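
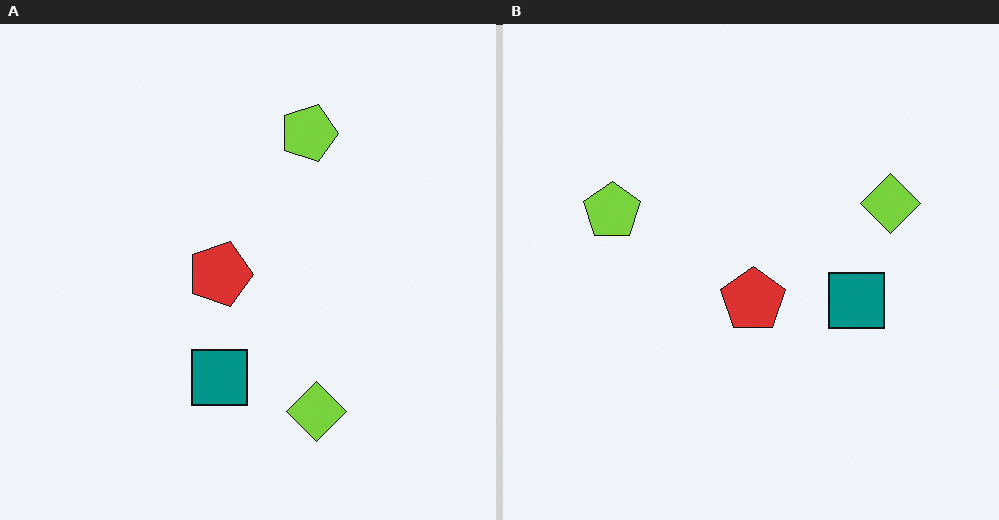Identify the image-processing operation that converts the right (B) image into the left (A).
Rotated 90° clockwise.

The lime diamond sits in the right of the right (B) image and the bottom of the left (A) — consistent with a whole-image 90° clockwise rotation.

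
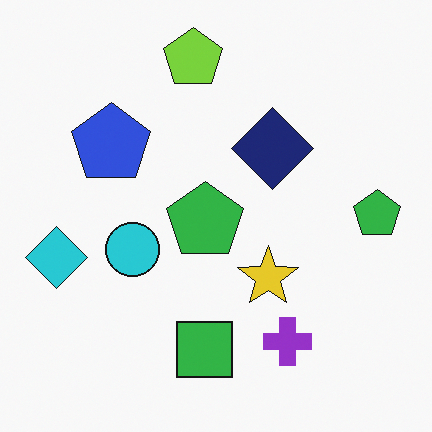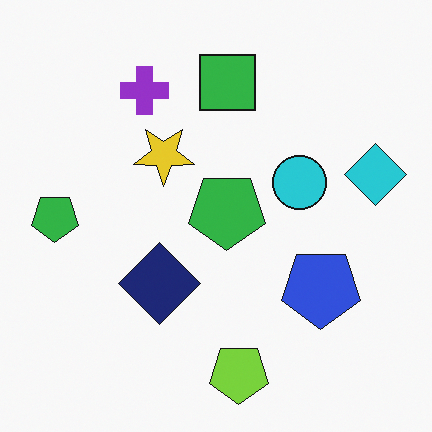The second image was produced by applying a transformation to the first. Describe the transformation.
It was rotated 180°.

The cyan diamond sits in the left of the first image and the right of the second — consistent with a whole-image 180° rotation.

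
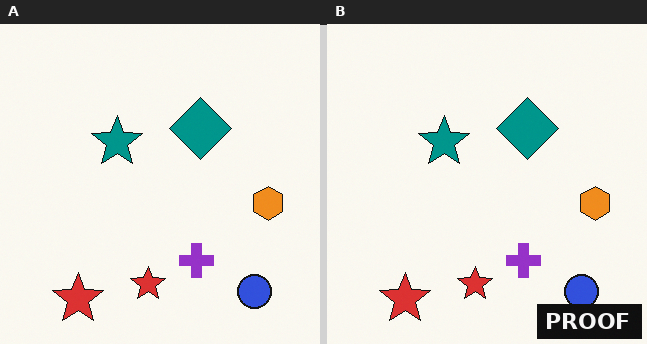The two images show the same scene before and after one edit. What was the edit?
It was watermarked with the text "PROOF" in the lower-right corner.

A dark label reading "PROOF" appears in the lower-right corner.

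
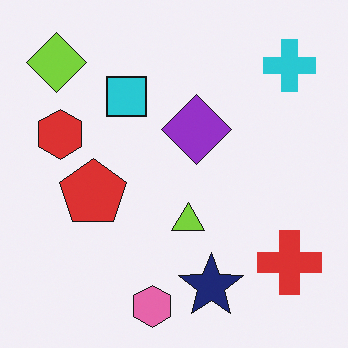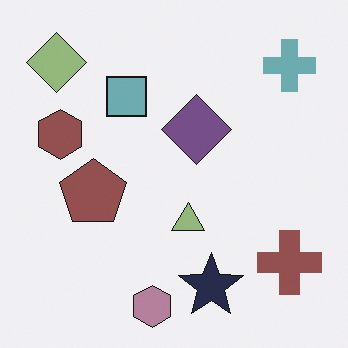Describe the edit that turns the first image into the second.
It was heavily desaturated.

All colors are more muted and greyish — a global saturation change.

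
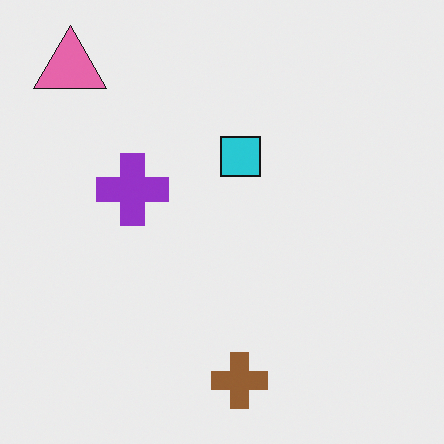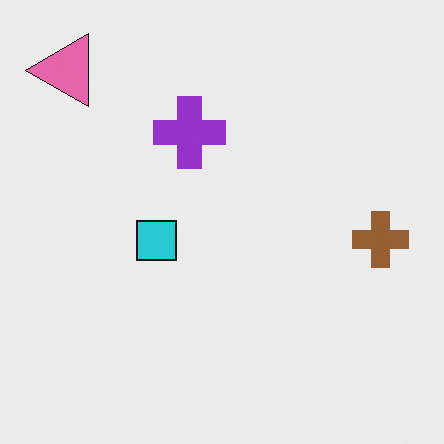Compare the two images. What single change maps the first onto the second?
This is the original image transposed (reflected across the top-left ↔ bottom-right diagonal).

Shapes have swapped their row and column positions — what was in the top-right is now in the bottom-left — a diagonal reflection.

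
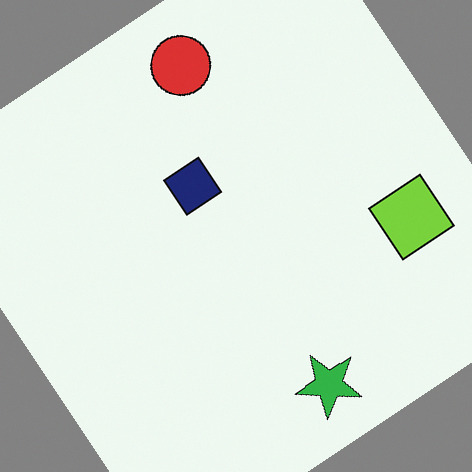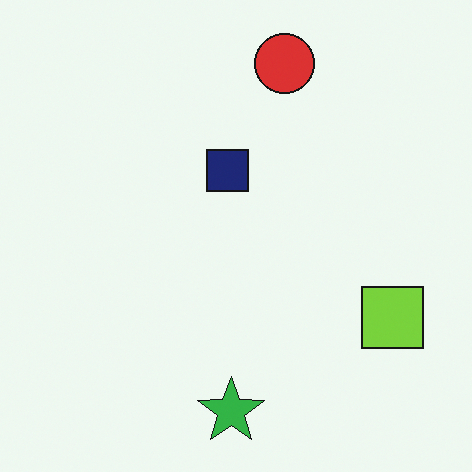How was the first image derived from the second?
The transformation is: rotated counter-clockwise by a large amount — several tens of degrees.

Every shape is tilted by the same angle and the image corners show triangular fill wedges — a whole-image rotation by a non-right angle.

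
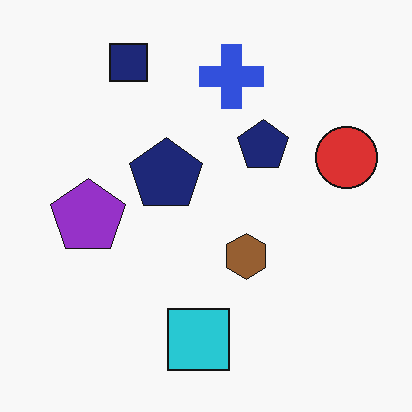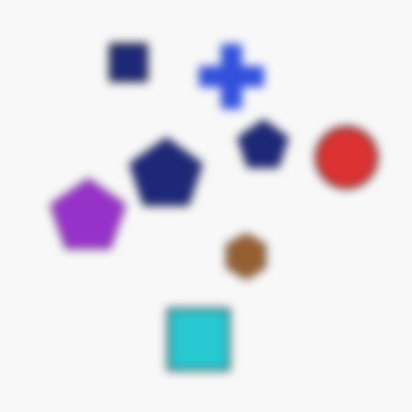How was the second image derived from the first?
The image was moderately blurred.

Shape edges and outlines are uniformly softened across the whole image.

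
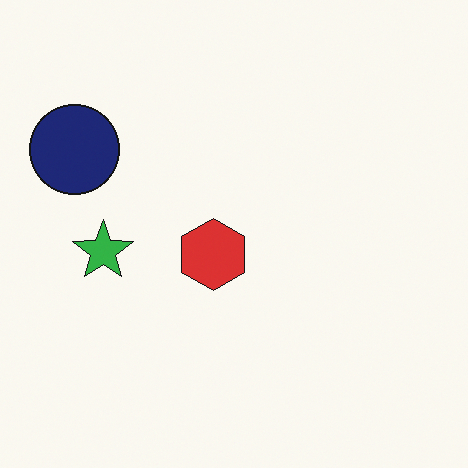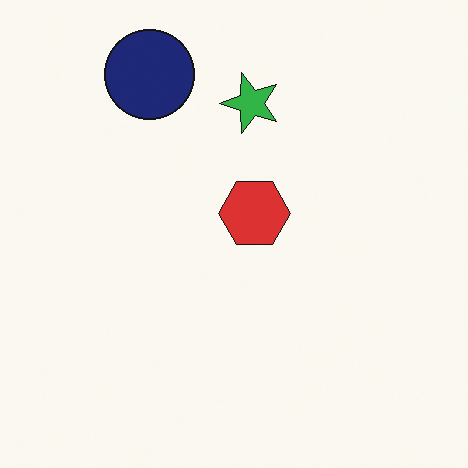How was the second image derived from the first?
It was transposed (reflected across the top-left ↔ bottom-right diagonal).

Shapes have swapped their row and column positions — what was in the top-right is now in the bottom-left — a diagonal reflection.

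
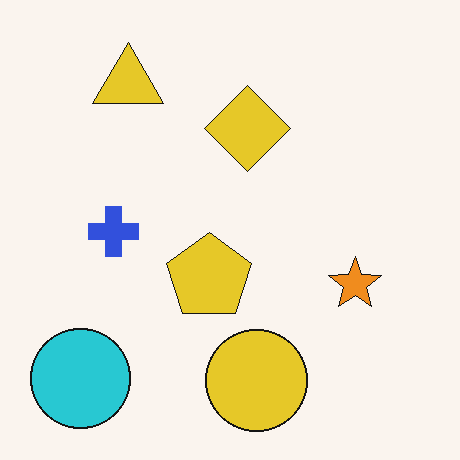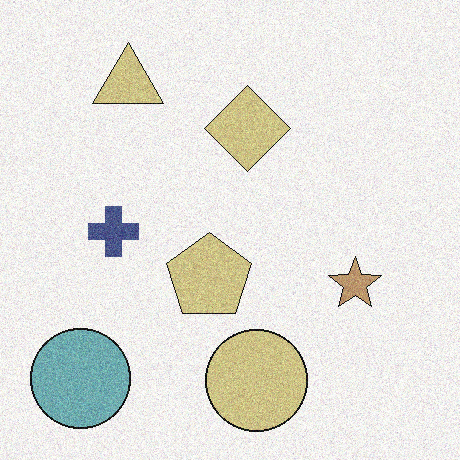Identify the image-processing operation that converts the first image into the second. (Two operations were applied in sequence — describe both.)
The transformation is: degraded with moderate additive noise, then made much more muted (saturation change).

Random speckle covers the whole image, including the flat background. All colors are more muted and greyish — a global saturation change.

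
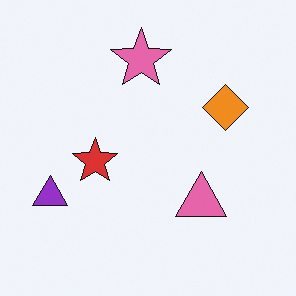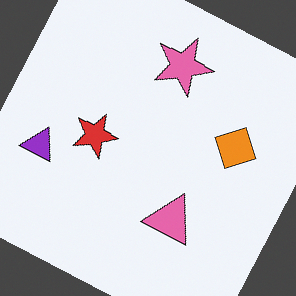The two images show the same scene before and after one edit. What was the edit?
It was rotated clockwise by a clearly visible amount.

Every shape is tilted by the same angle and the image corners show triangular fill wedges — a whole-image rotation by a non-right angle.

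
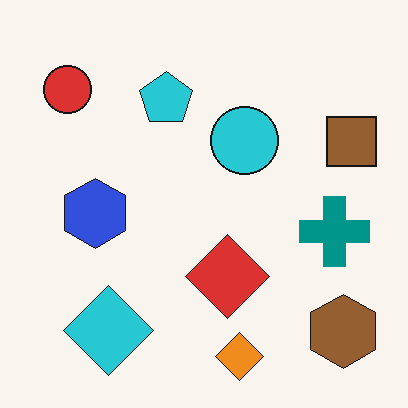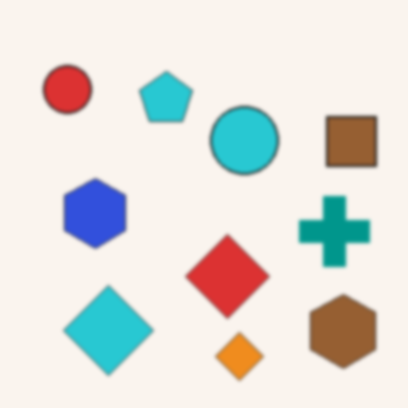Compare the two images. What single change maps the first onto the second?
The second image is the first slightly softened.

Shape edges and outlines are uniformly softened across the whole image.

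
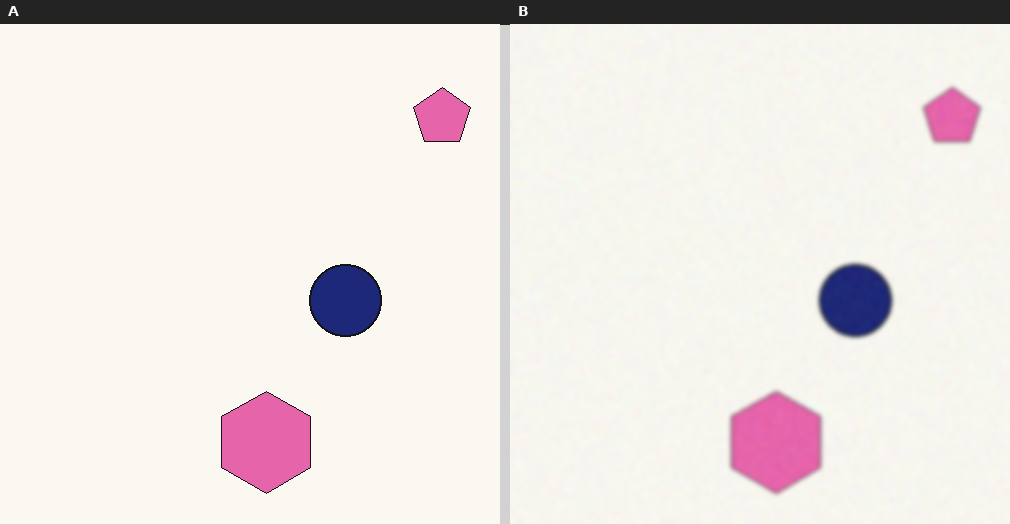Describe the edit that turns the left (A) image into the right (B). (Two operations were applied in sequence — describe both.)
The transformation is: degraded with light additive noise, then slightly softened.

Random speckle covers the whole image, including the flat background. Shape edges and outlines are uniformly softened across the whole image.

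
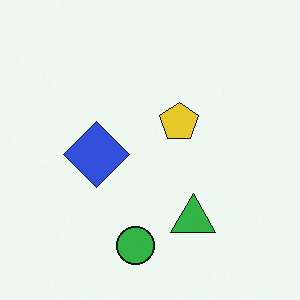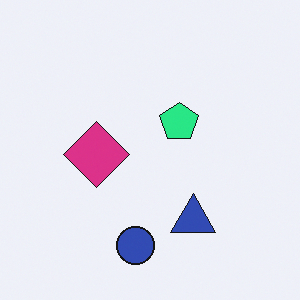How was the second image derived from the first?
The image was hue-shifted through roughly a third of the color wheel.

Every shape's color has rotated by the same amount around the hue wheel — a uniform hue shift.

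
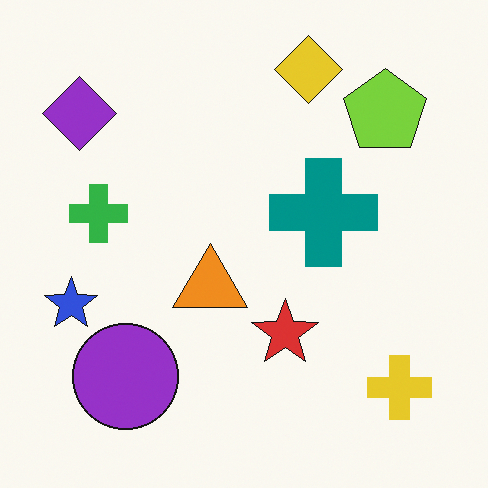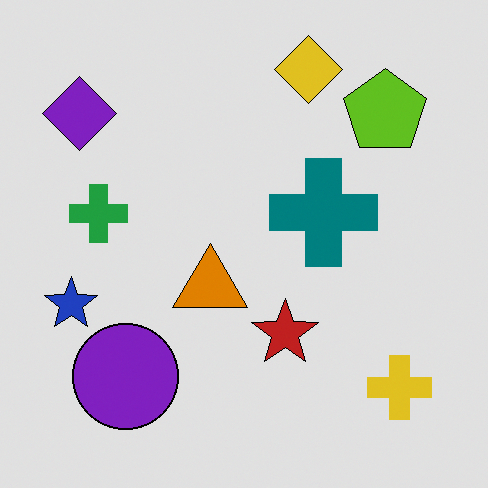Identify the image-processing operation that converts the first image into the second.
The second image is the first posterized to a reduced palette.

Each flat color has snapped to a coarser quantized level — most visibly, the near-white background has dropped to a flat grey.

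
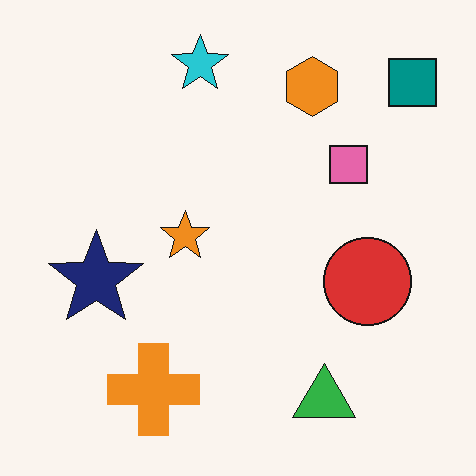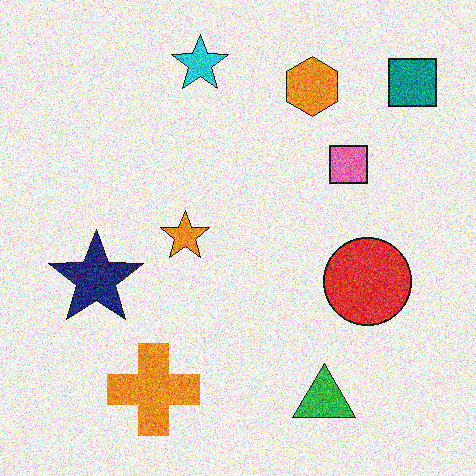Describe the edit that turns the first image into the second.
This is the original image degraded with heavy additive noise.

Random speckle covers the whole image, including the flat background.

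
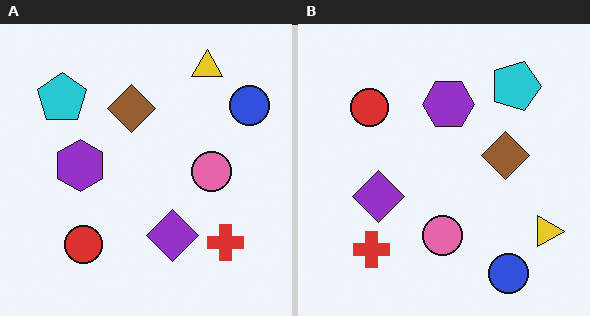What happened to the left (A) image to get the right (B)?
It was rotated 90° clockwise.

The blue circle sits in the top-right of the left (A) image and the bottom-right of the right (B) — consistent with a whole-image 90° clockwise rotation.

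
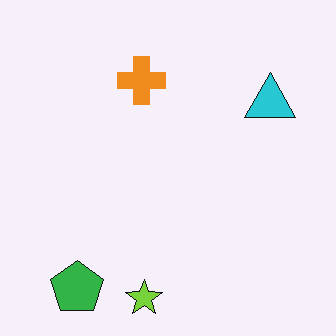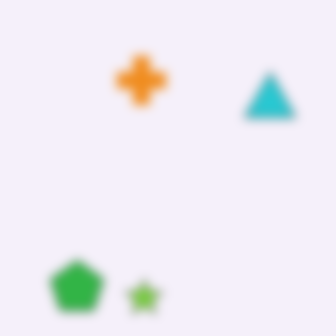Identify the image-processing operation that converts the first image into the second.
The image was heavily blurred.

Shape edges and outlines are uniformly softened across the whole image.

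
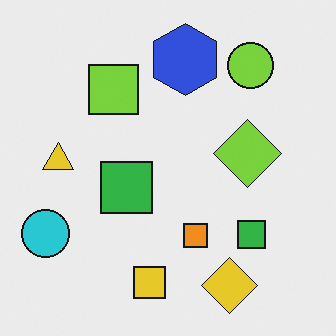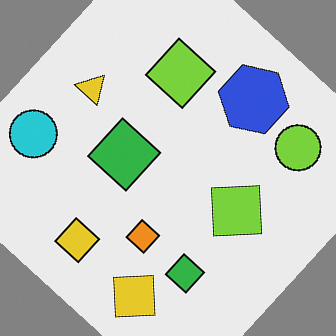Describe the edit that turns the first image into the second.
The second image is the first rotated clockwise by a large amount — several tens of degrees.

Every shape is tilted by the same angle and the image corners show triangular fill wedges — a whole-image rotation by a non-right angle.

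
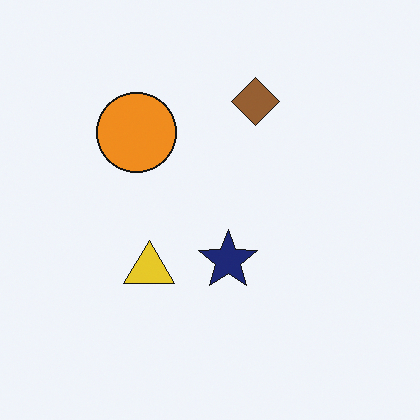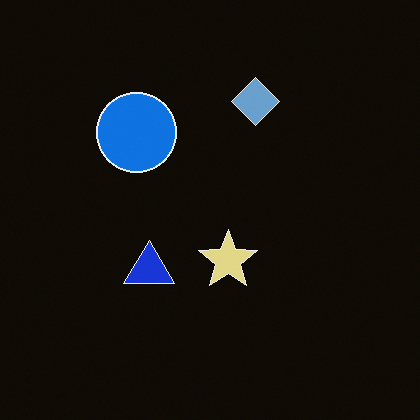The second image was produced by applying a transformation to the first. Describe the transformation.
Color-inverted (negative).

The light background has become dark and every shape's color is its complement — a photographic negative.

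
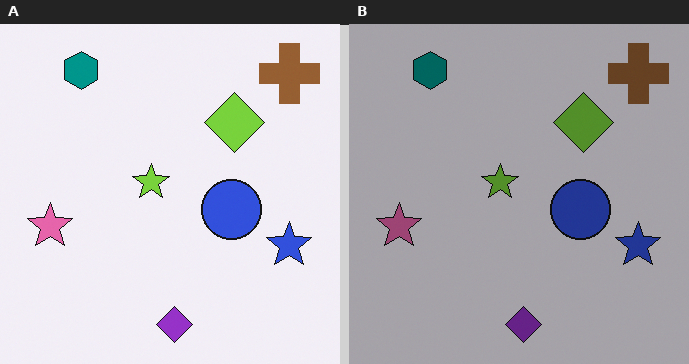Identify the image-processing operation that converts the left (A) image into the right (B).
The right (B) image is the left (A) noticeably darkened.

Every pixel — background and shapes alike — is uniformly darkened.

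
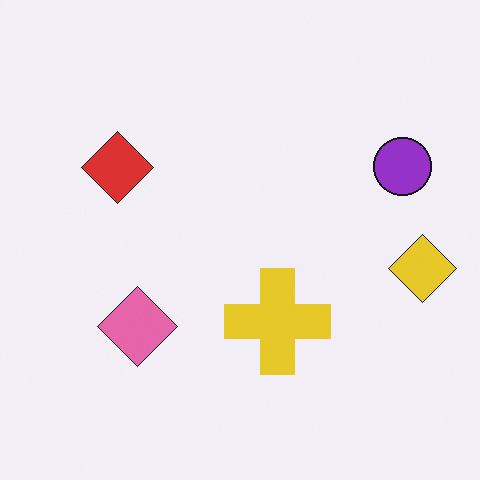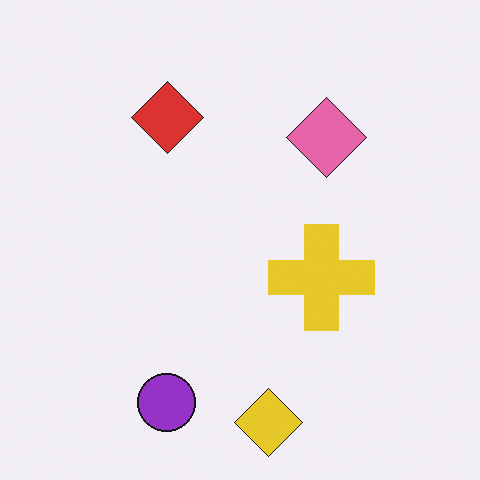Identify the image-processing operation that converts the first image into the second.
The transformation is: transposed (reflected across the top-left ↔ bottom-right diagonal).

Shapes have swapped their row and column positions — what was in the top-right is now in the bottom-left — a diagonal reflection.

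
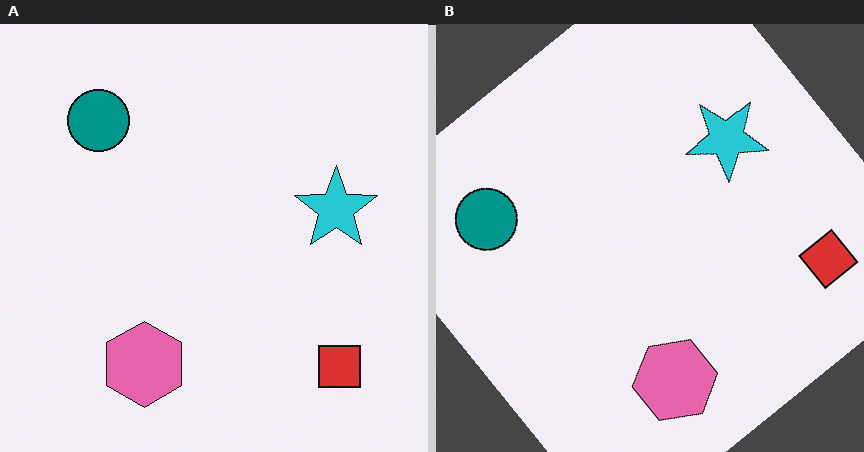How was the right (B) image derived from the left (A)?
The image was rotated counter-clockwise by a large amount — several tens of degrees.

Every shape is tilted by the same angle and the image corners show triangular fill wedges — a whole-image rotation by a non-right angle.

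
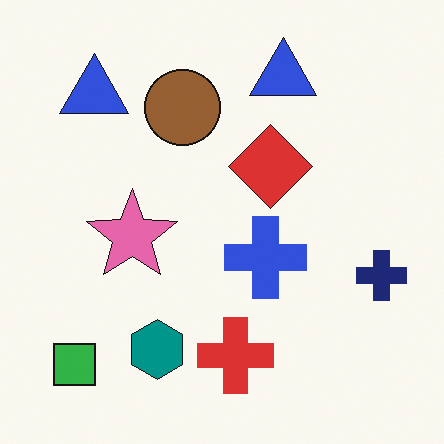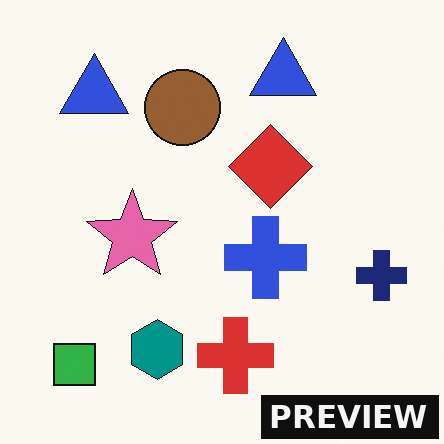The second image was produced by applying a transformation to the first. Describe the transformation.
This is the original image watermarked with the text "PREVIEW" in the lower-right corner.

A dark label reading "PREVIEW" appears in the lower-right corner.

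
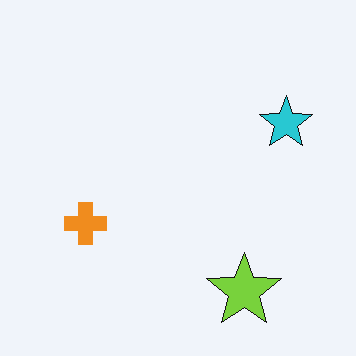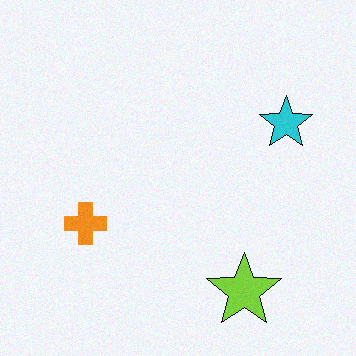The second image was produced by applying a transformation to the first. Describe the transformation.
It was degraded with a light layer of grain.

Random speckle covers the whole image, including the flat background.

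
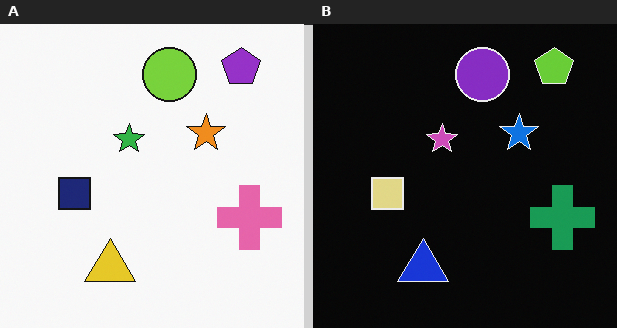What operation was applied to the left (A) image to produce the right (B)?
This is the original image color-inverted (negative).

The light background has become dark and every shape's color is its complement — a photographic negative.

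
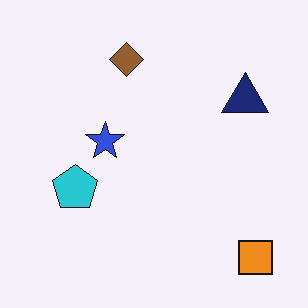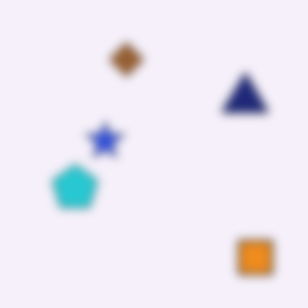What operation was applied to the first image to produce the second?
It was noticeably gaussian-blurred.

Shape edges and outlines are uniformly softened across the whole image.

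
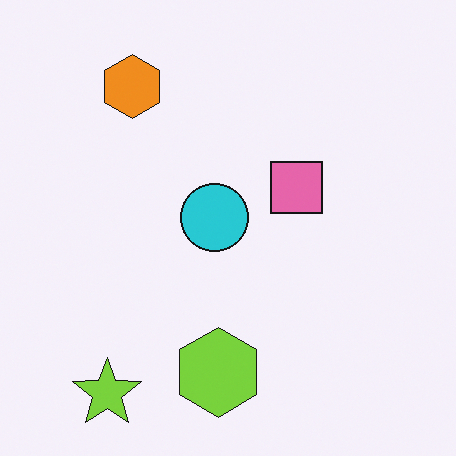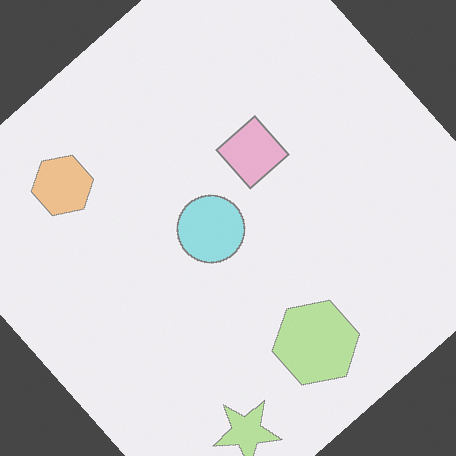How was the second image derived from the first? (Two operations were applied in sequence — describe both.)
The transformation is: given much lower contrast, then rotated counter-clockwise by a large amount — several tens of degrees.

Tones are pushed toward mid-grey across the whole image — a global contrast change. Every shape is tilted by the same angle and the image corners show triangular fill wedges — a whole-image rotation by a non-right angle.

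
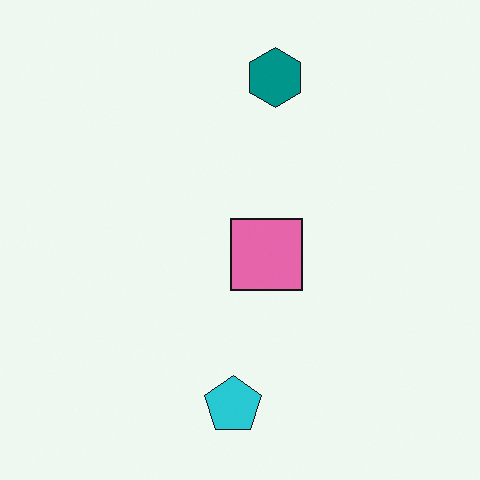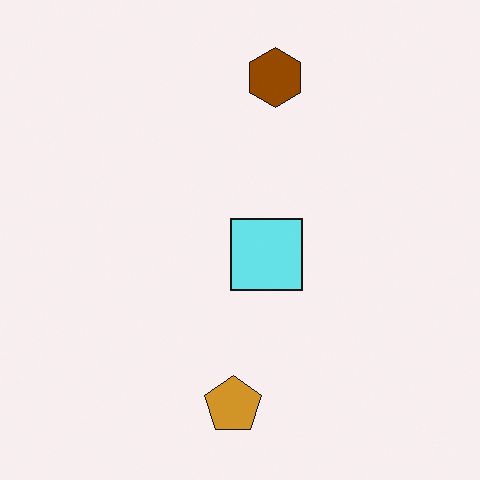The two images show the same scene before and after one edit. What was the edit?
The image was hue-shifted by a large amount.

Every shape's color has rotated by the same amount around the hue wheel — a uniform hue shift.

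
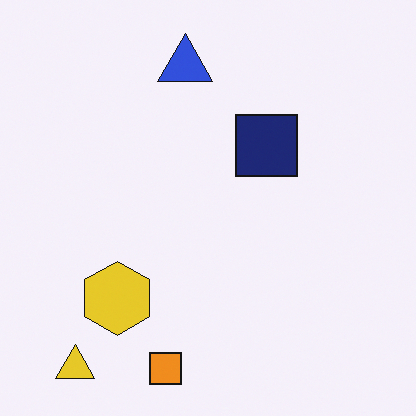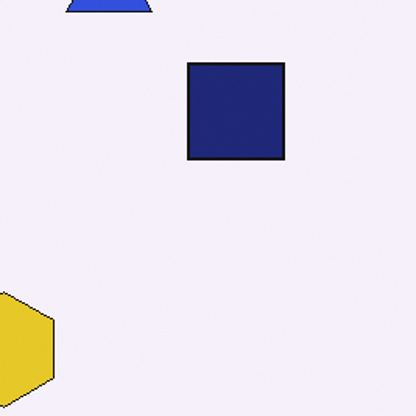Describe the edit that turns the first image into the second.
This is the original image cropped to a modestly smaller region and rescaled.

The visible shapes are larger and the field of view is narrower; shapes near the original edges may be partly or wholly outside the frame — a crop-and-rescale.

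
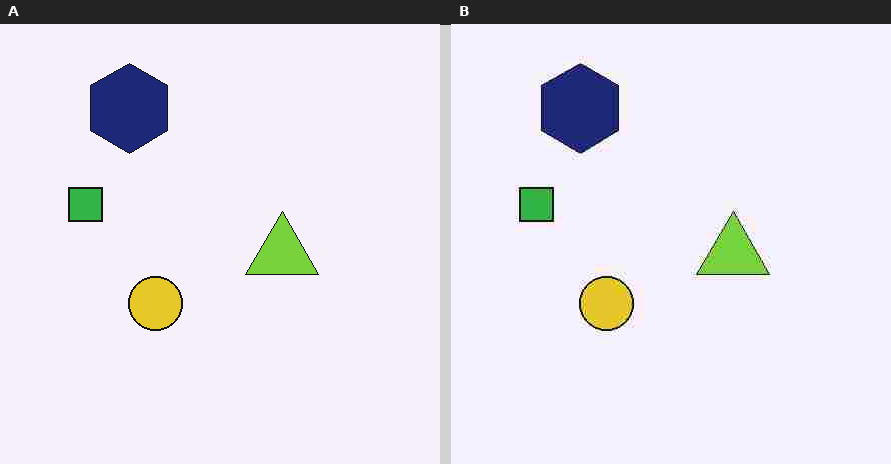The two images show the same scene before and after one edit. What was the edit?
It was degraded with heavy JPEG compression.

Blocky 8×8 compression artifacts appear around shape edges and the flat background shows ringing — characteristic JPEG degradation.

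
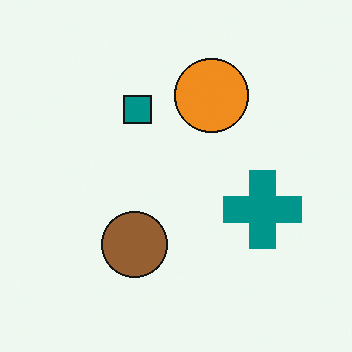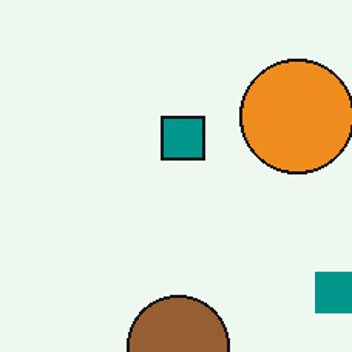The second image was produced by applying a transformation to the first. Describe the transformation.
The image was cropped slightly and scaled back up.

The visible shapes are larger and the field of view is narrower; shapes near the original edges may be partly or wholly outside the frame — a crop-and-rescale.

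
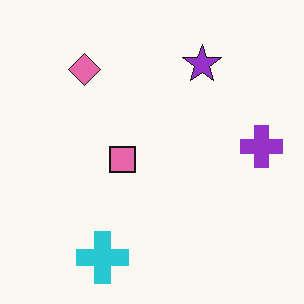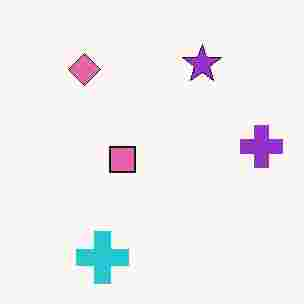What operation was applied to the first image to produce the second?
The transformation is: degraded with heavy JPEG compression.

Blocky 8×8 compression artifacts appear around shape edges and the flat background shows ringing — characteristic JPEG degradation.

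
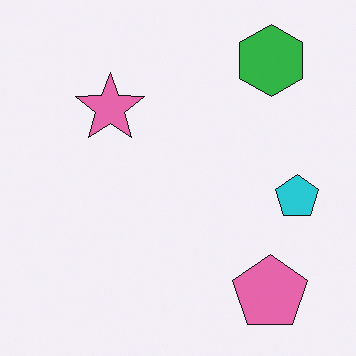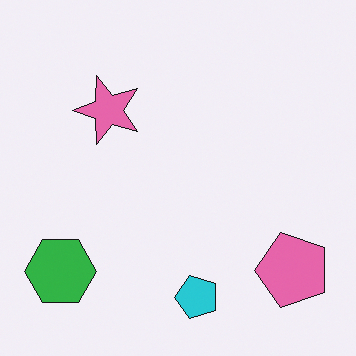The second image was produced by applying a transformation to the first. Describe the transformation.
It was transposed (reflected across the top-left ↔ bottom-right diagonal).

Shapes have swapped their row and column positions — what was in the top-right is now in the bottom-left — a diagonal reflection.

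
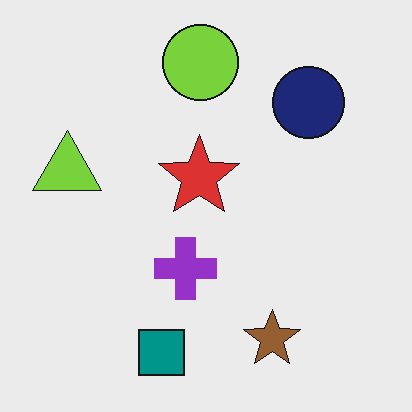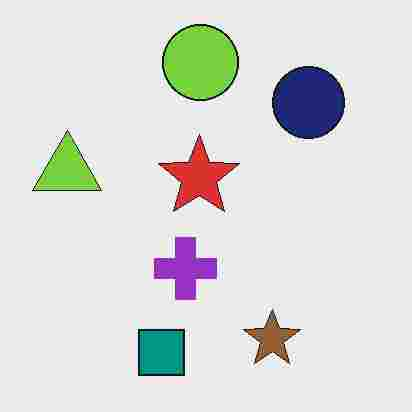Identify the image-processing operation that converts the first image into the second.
The image was degraded with heavy JPEG compression.

Blocky 8×8 compression artifacts appear around shape edges and the flat background shows ringing — characteristic JPEG degradation.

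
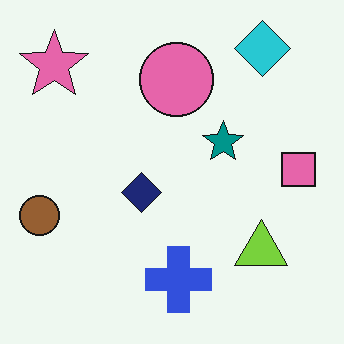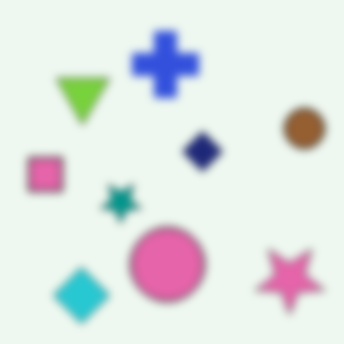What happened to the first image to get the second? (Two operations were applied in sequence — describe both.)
It was noticeably gaussian-blurred, then rotated 180°.

Shape edges and outlines are uniformly softened across the whole image. The pink star sits in the top-left of the first image and the bottom-right of the second — consistent with a whole-image 180° rotation.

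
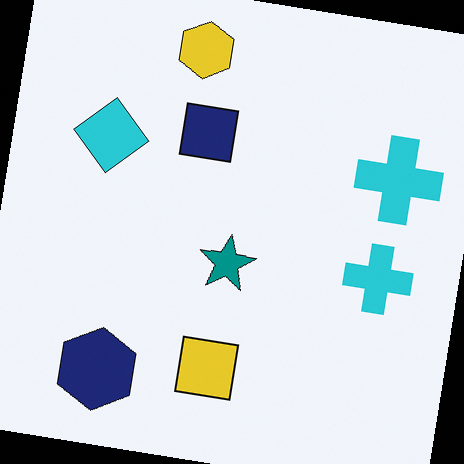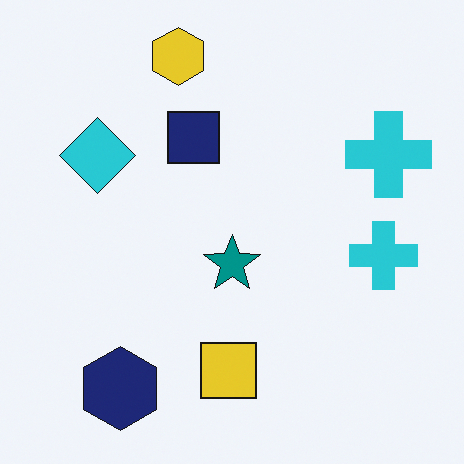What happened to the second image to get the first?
The first image is the second rotated clockwise by a small amount.

Every shape is tilted by the same angle and the image corners show triangular fill wedges — a whole-image rotation by a non-right angle.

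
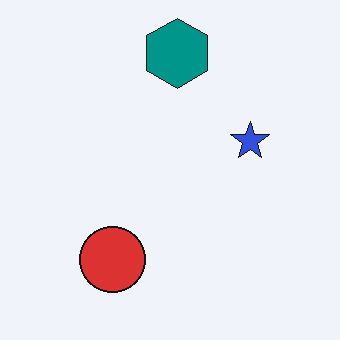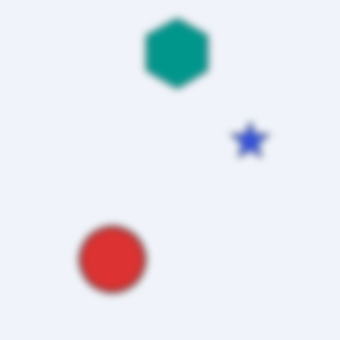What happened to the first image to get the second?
It was noticeably gaussian-blurred.

Shape edges and outlines are uniformly softened across the whole image.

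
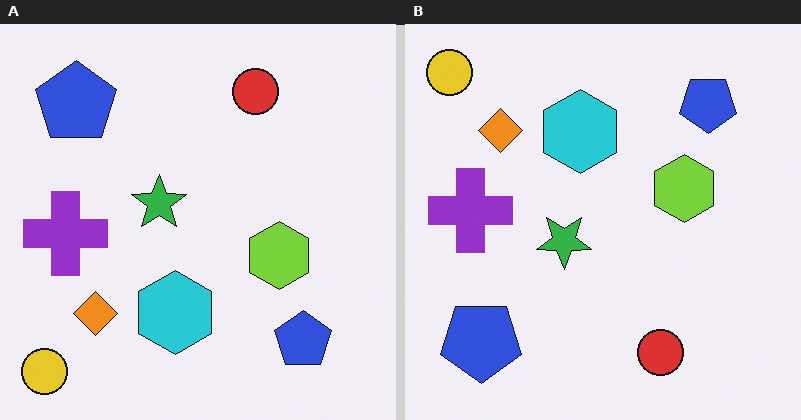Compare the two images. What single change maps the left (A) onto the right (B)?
The transformation is: flipped vertically (top ↔ bottom).

The yellow circle is in the bottom-left of the left (A) image and the top-left of the right (B) — shapes on opposite sides of the horizontal midline have swapped in a mirror flip.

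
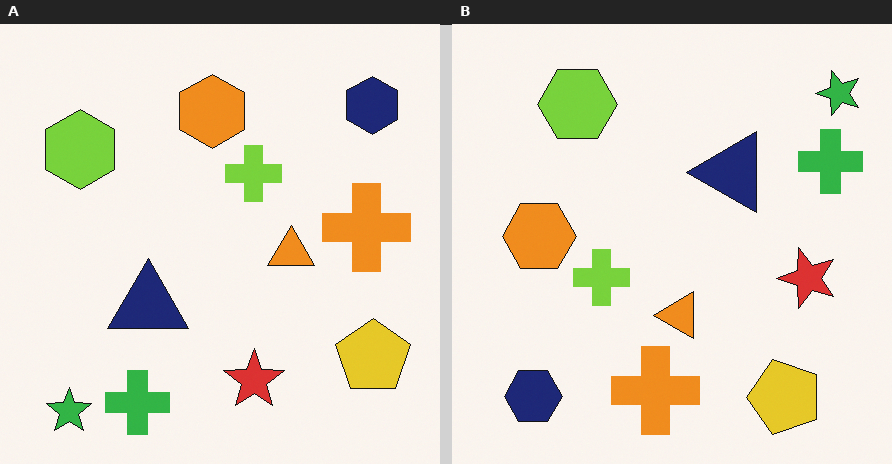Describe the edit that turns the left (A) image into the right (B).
Transposed (reflected across the top-left ↔ bottom-right diagonal).

Shapes have swapped their row and column positions — what was in the top-right is now in the bottom-left — a diagonal reflection.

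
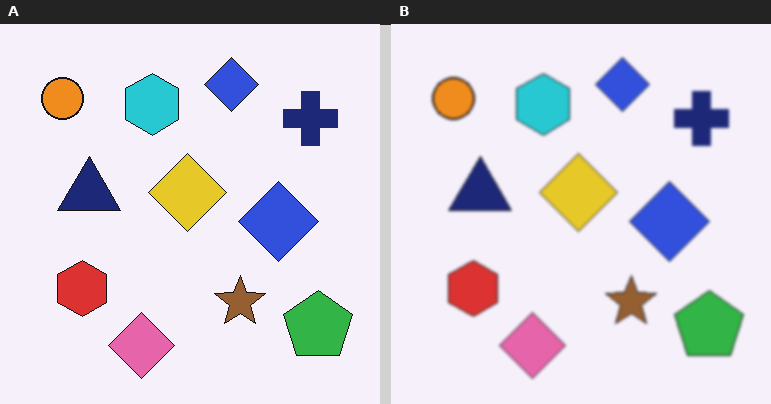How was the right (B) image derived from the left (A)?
Given a subtle gaussian blur.

Shape edges and outlines are uniformly softened across the whole image.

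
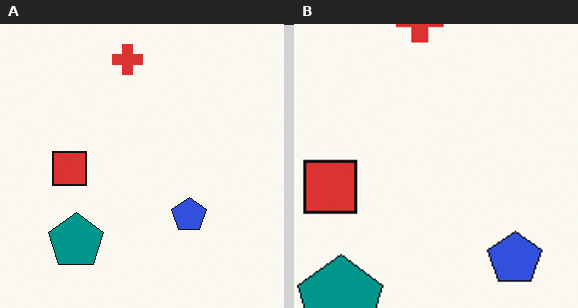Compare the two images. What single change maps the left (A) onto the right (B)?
The transformation is: cropped to a modestly smaller region and rescaled.

The visible shapes are larger and the field of view is narrower; shapes near the original edges may be partly or wholly outside the frame — a crop-and-rescale.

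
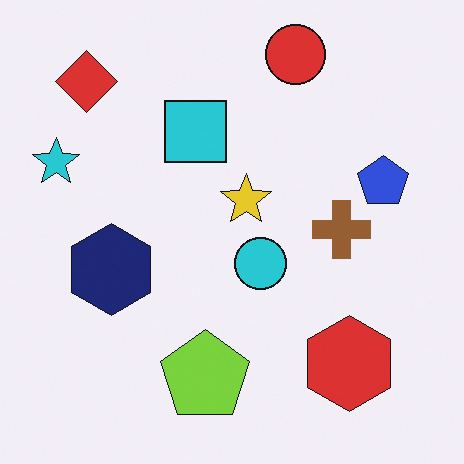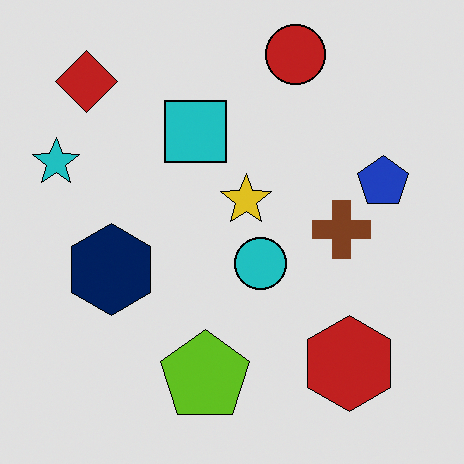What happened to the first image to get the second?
This is the original image posterized to a reduced palette.

Each flat color has snapped to a coarser quantized level — most visibly, the near-white background has dropped to a flat grey.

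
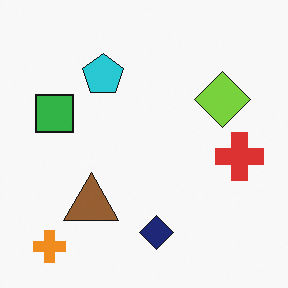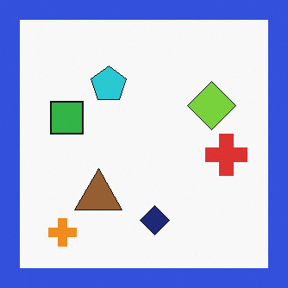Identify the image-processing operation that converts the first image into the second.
The image was framed with a blue border.

A solid blue frame runs around the edge of the second image, with the content slightly shrunk inside it.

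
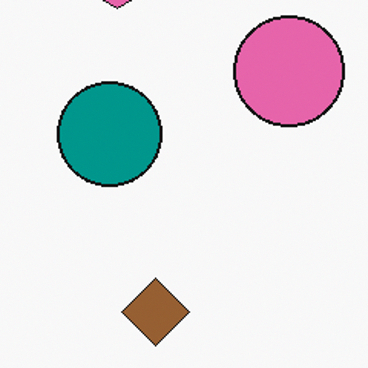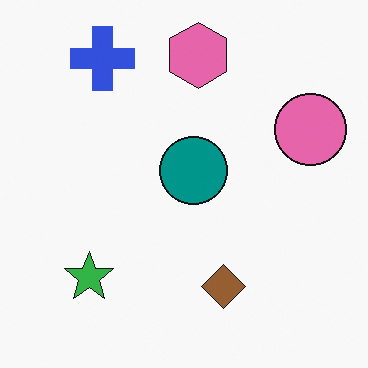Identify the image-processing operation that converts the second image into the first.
The image was cropped slightly and scaled back up.

The visible shapes are larger and the field of view is narrower; shapes near the original edges may be partly or wholly outside the frame — a crop-and-rescale.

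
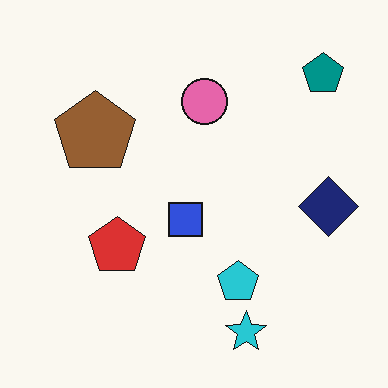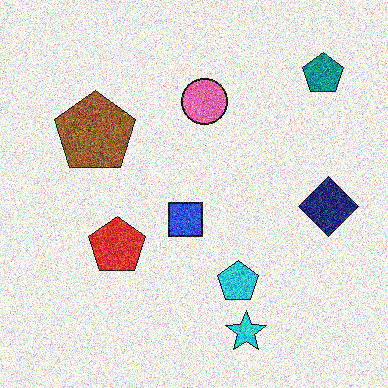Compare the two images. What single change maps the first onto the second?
Degraded with strong gaussian noise.

Random speckle covers the whole image, including the flat background.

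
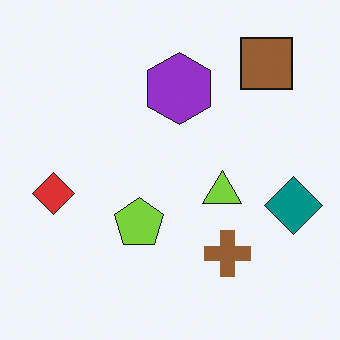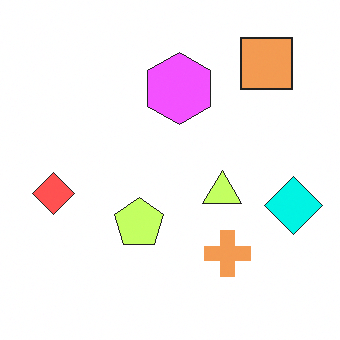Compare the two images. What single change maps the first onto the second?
This is the original image noticeably brightened.

Every pixel — background and shapes alike — is uniformly brightened.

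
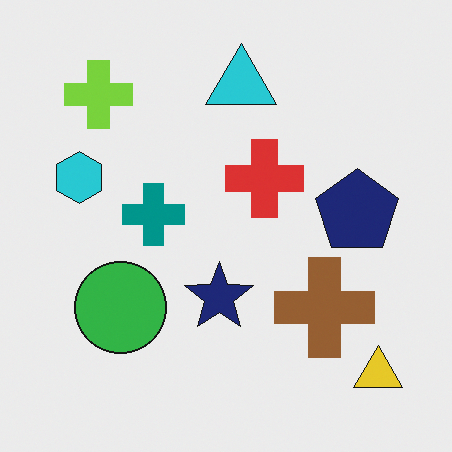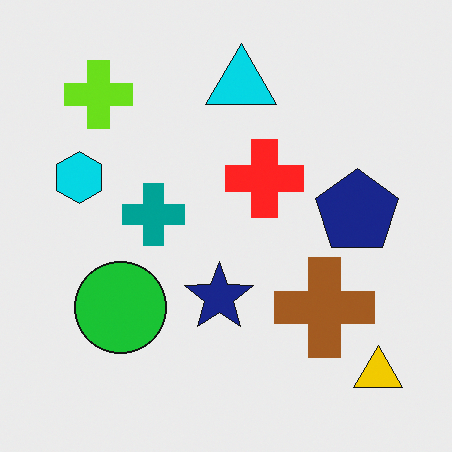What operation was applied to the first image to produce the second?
The image was slightly oversaturated.

All colors are more vivid — a global saturation change.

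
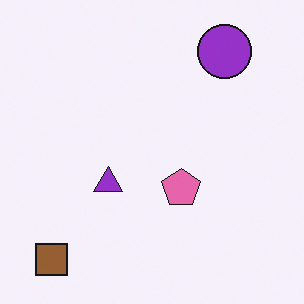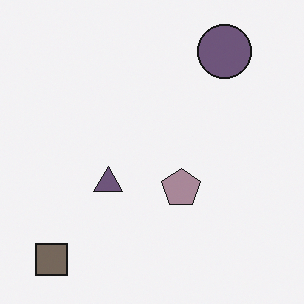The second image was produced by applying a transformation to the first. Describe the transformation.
This is the original image made much more muted (saturation change).

All colors are more muted and greyish — a global saturation change.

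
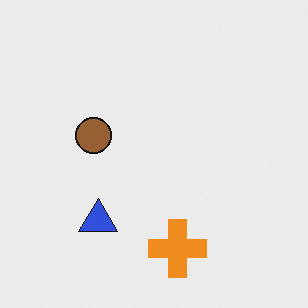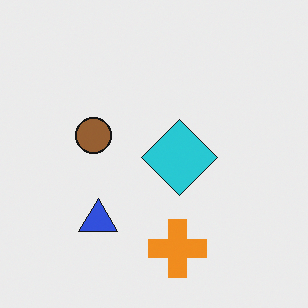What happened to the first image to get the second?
Overlaid with an additional cyan diamond.

A cyan diamond appears in the second image that is absent from the first.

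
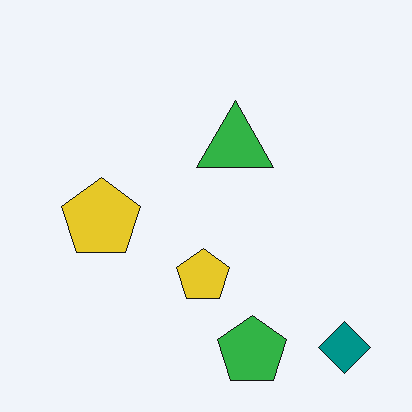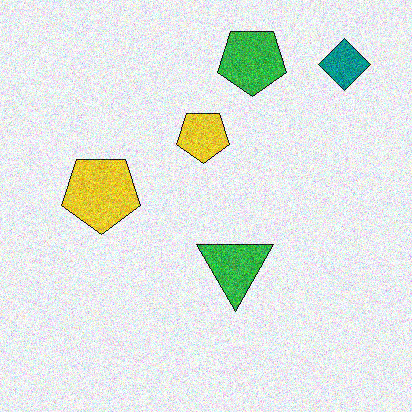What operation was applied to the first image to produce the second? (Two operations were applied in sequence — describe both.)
The image was degraded with heavy additive noise, then flipped vertically (top ↔ bottom).

Random speckle covers the whole image, including the flat background. The green pentagon is in the bottom of the first image and the top of the second — shapes on opposite sides of the horizontal midline have swapped in a mirror flip.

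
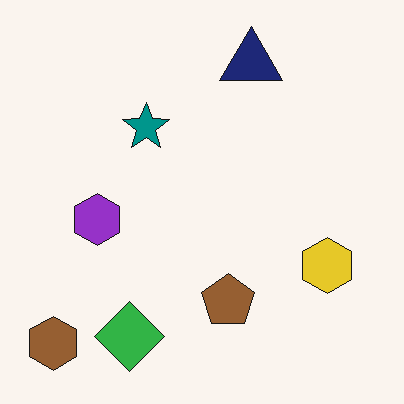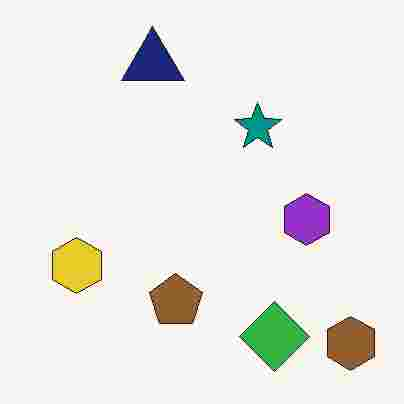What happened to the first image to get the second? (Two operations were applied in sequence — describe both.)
It was flipped horizontally (left ↔ right), then heavily JPEG-compressed with obvious blocking artifacts.

The brown hexagon is in the bottom-left of the first image and the bottom-right of the second — shapes on opposite sides of the vertical midline have swapped in a mirror flip. Blocky 8×8 compression artifacts appear around shape edges and the flat background shows ringing — characteristic JPEG degradation.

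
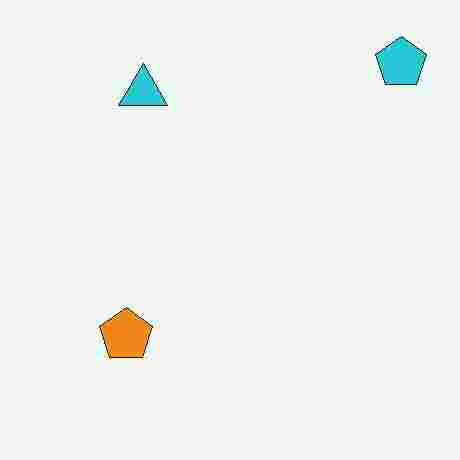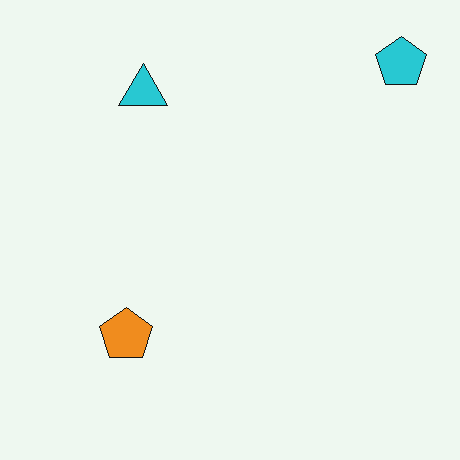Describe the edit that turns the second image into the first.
It was heavily JPEG-compressed with obvious blocking artifacts.

Blocky 8×8 compression artifacts appear around shape edges and the flat background shows ringing — characteristic JPEG degradation.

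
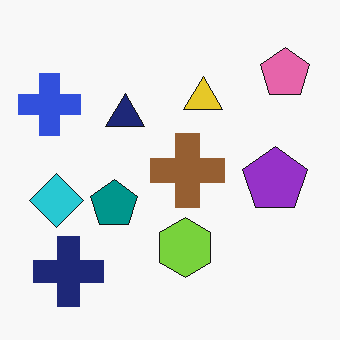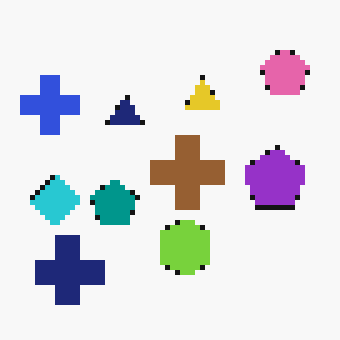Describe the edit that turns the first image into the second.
The transformation is: lightly pixelated (a mild mosaic effect).

Shapes are reduced to large square blocks; fine edges and outlines are lost — a downscale-then-upscale (mosaic) effect.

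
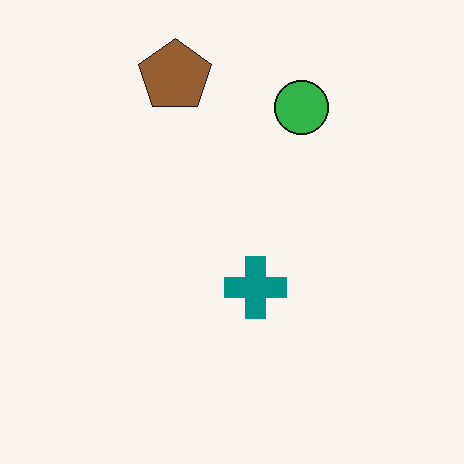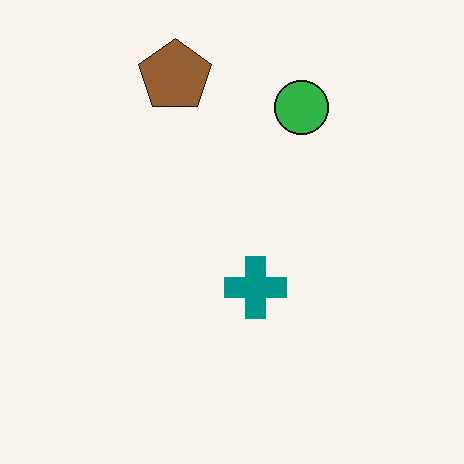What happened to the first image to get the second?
It was given moderate JPEG compression.

Blocky 8×8 compression artifacts appear around shape edges and the flat background shows ringing — characteristic JPEG degradation.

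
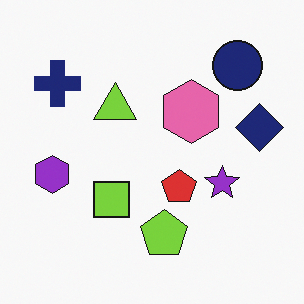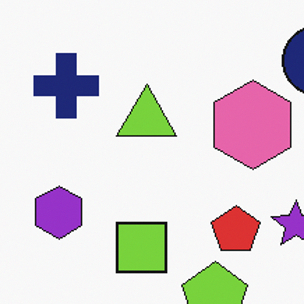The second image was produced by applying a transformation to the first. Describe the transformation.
The second image is the first cropped slightly and scaled back up.

The visible shapes are larger and the field of view is narrower; shapes near the original edges may be partly or wholly outside the frame — a crop-and-rescale.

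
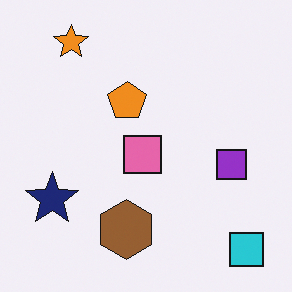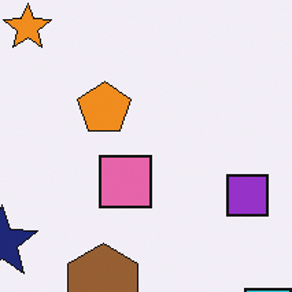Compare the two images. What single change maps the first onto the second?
The second image is the first cropped slightly and scaled back up.

The visible shapes are larger and the field of view is narrower; shapes near the original edges may be partly or wholly outside the frame — a crop-and-rescale.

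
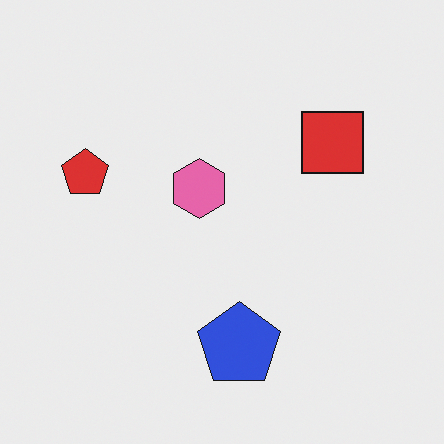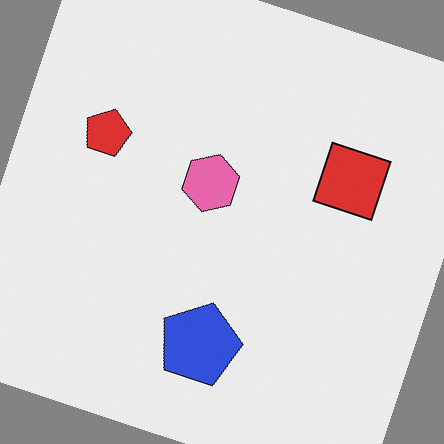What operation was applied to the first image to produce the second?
Rotated clockwise by a clearly visible amount.

Every shape is tilted by the same angle and the image corners show triangular fill wedges — a whole-image rotation by a non-right angle.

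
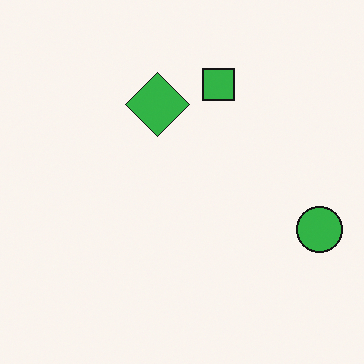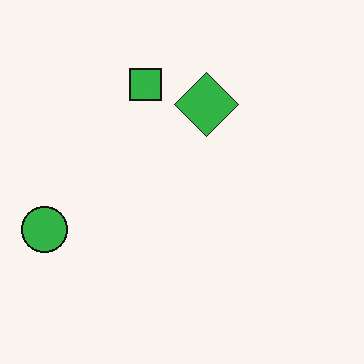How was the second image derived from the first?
The image was flipped horizontally (left ↔ right).

The green circle is in the right of the first image and the left of the second — shapes on opposite sides of the vertical midline have swapped in a mirror flip.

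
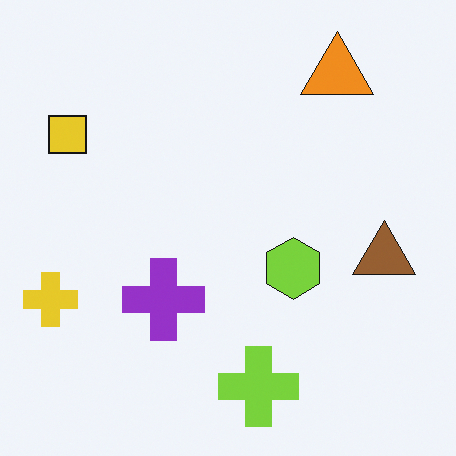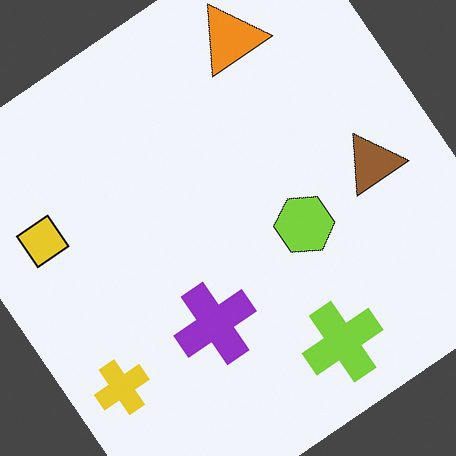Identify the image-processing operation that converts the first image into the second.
This is the original image rotated counter-clockwise by a large amount — several tens of degrees.

Every shape is tilted by the same angle and the image corners show triangular fill wedges — a whole-image rotation by a non-right angle.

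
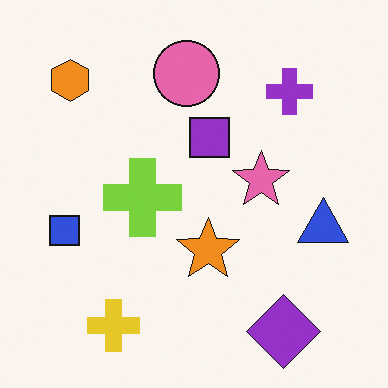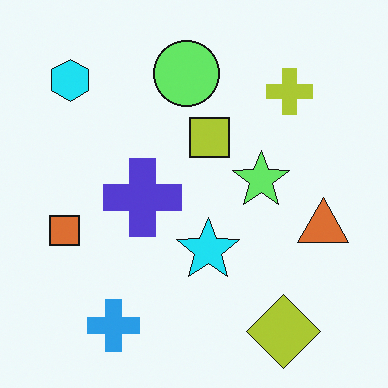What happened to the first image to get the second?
The second image is the first hue-shifted noticeably.

Every shape's color has rotated by the same amount around the hue wheel — a uniform hue shift.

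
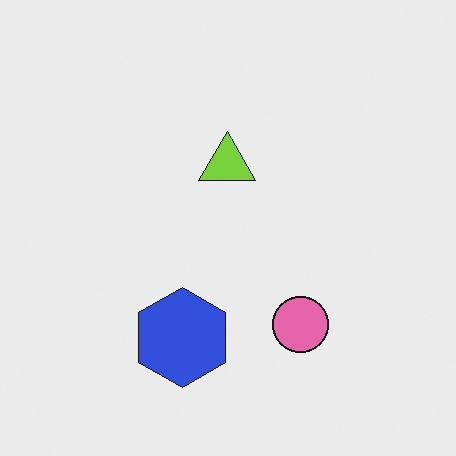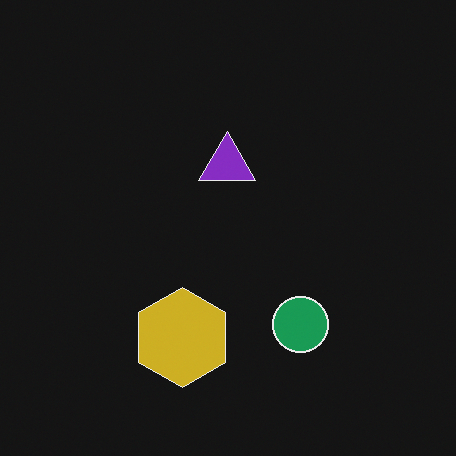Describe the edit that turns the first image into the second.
The image was color-inverted (negative).

The light background has become dark and every shape's color is its complement — a photographic negative.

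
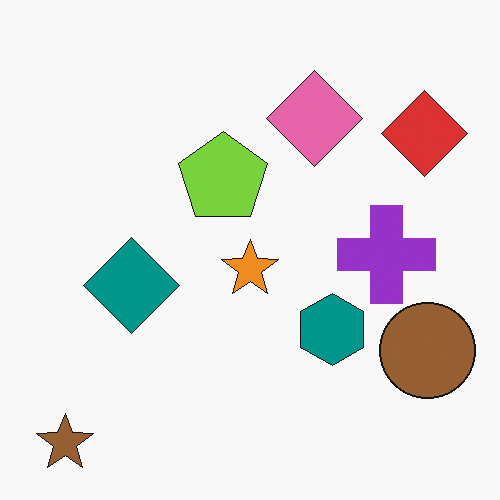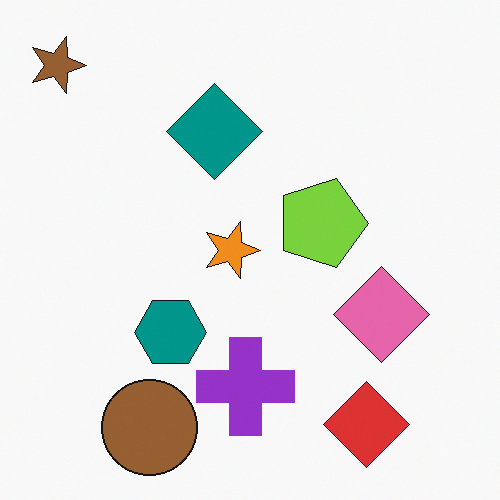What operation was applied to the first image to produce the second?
It was rotated 90° clockwise.

The brown star sits in the bottom-left of the first image and the top-left of the second — consistent with a whole-image 90° clockwise rotation.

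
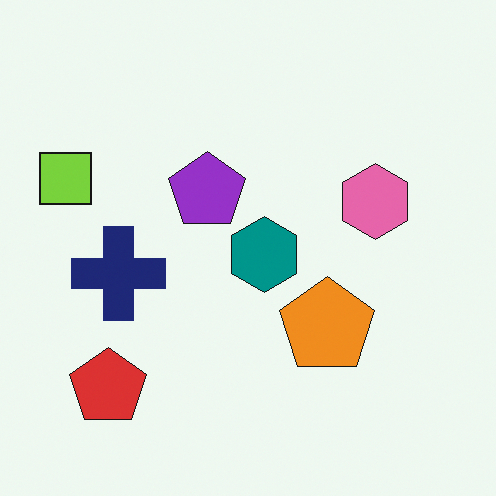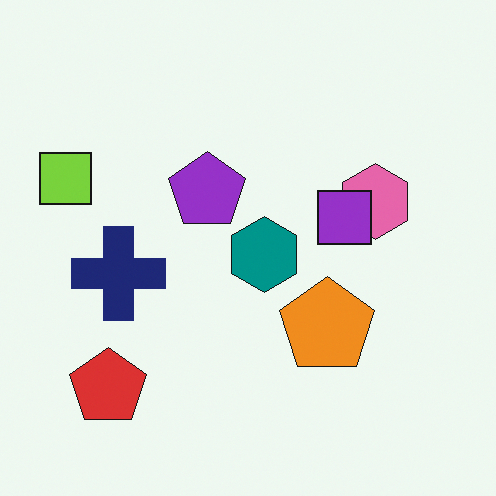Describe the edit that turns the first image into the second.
Overlaid with an additional purple square.

A purple square appears in the second image that is absent from the first.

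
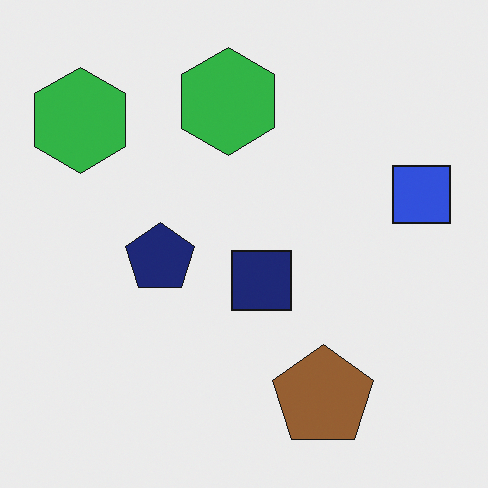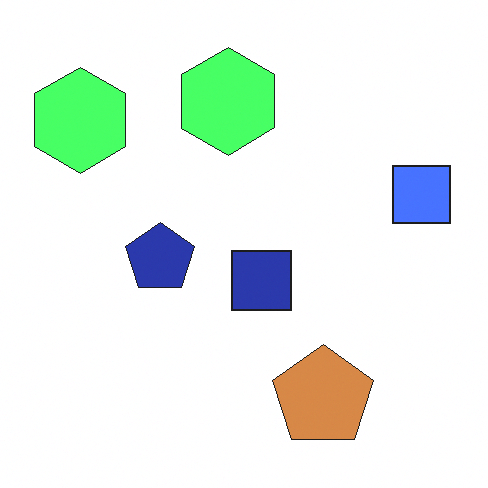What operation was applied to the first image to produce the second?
This is the original image substantially brightened.

Every pixel — background and shapes alike — is uniformly brightened.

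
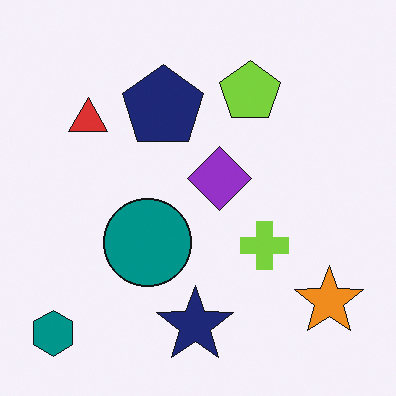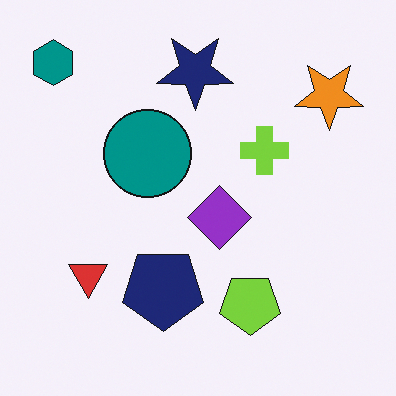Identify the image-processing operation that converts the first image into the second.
The transformation is: flipped vertically (top ↔ bottom).

The teal hexagon is in the bottom-left of the first image and the top-left of the second — shapes on opposite sides of the horizontal midline have swapped in a mirror flip.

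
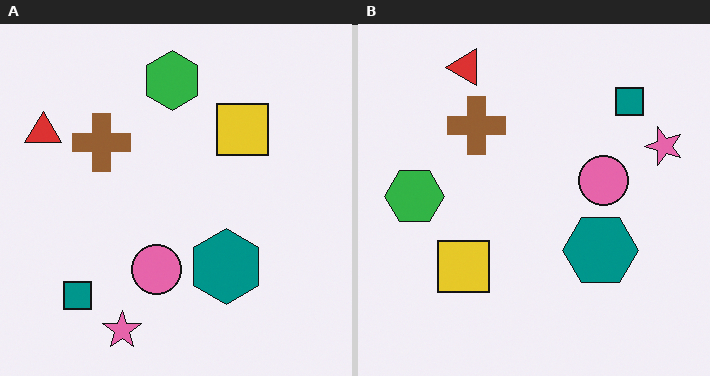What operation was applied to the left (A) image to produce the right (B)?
The transformation is: transposed (reflected across the top-left ↔ bottom-right diagonal).

Shapes have swapped their row and column positions — what was in the top-right is now in the bottom-left — a diagonal reflection.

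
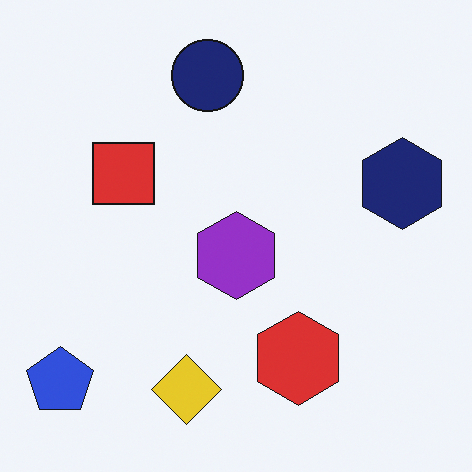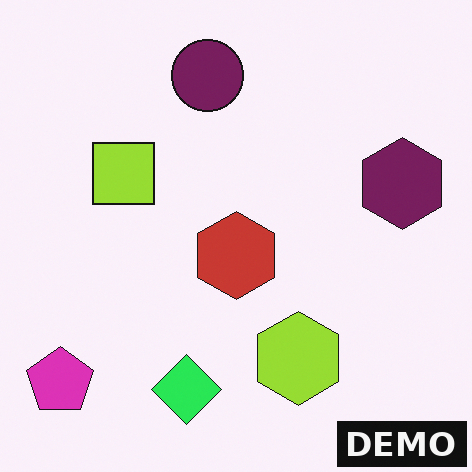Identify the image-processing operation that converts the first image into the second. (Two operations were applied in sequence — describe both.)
The second image is the first hue-shifted by a moderate amount, then watermarked with the text "DEMO" in the lower-right corner.

Every shape's color has rotated by the same amount around the hue wheel — a uniform hue shift. A dark label reading "DEMO" appears in the lower-right corner.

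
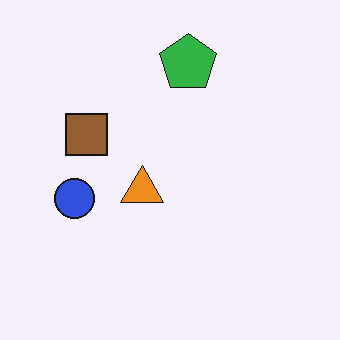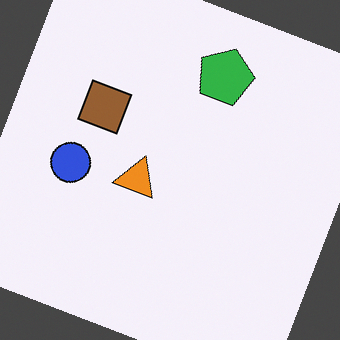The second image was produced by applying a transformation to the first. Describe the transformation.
The second image is the first rotated clockwise by a moderate amount.

Every shape is tilted by the same angle and the image corners show triangular fill wedges — a whole-image rotation by a non-right angle.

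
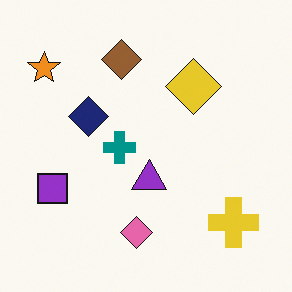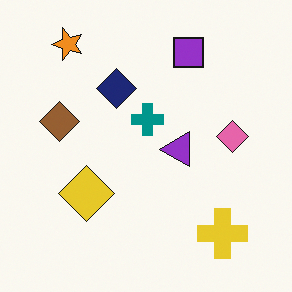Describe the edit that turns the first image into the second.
The second image is the first transposed (reflected across the top-left ↔ bottom-right diagonal).

Shapes have swapped their row and column positions — what was in the top-right is now in the bottom-left — a diagonal reflection.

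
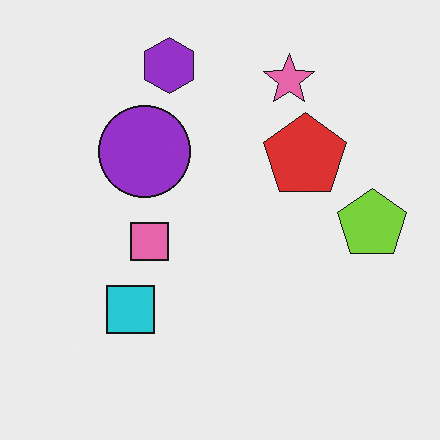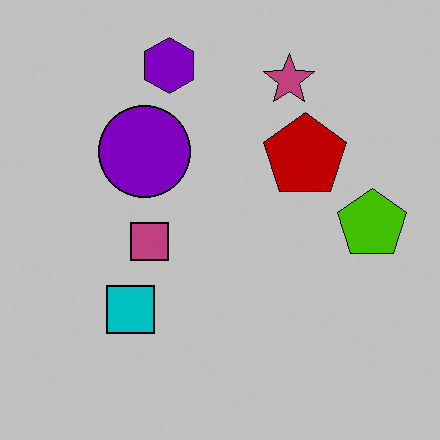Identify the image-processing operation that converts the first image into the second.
Heavily posterized to just a handful of flat colors.

Each flat color has snapped to a coarser quantized level — most visibly, the near-white background has dropped to a flat grey.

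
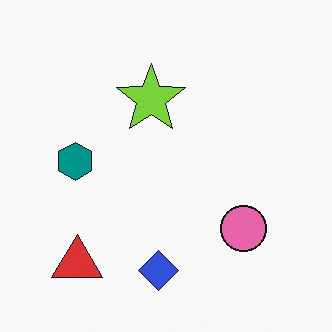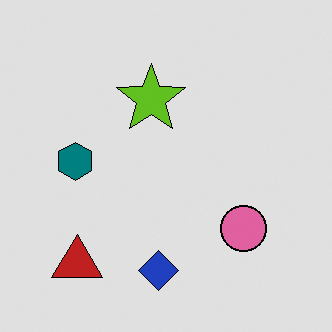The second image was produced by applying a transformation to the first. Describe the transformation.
This is the original image moderately posterized.

Each flat color has snapped to a coarser quantized level — most visibly, the near-white background has dropped to a flat grey.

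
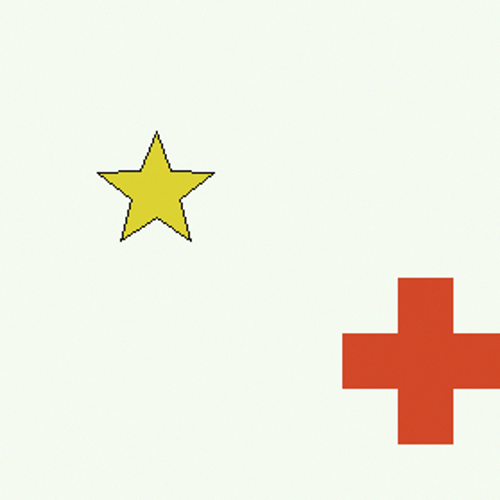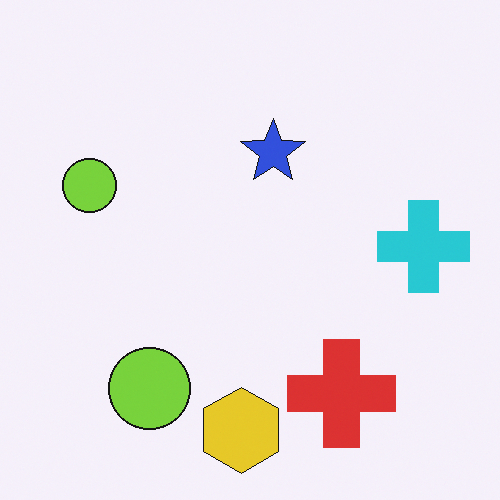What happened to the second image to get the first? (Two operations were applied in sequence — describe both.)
The image was hue-shifted by a large amount, then cropped to a noticeably smaller region and rescaled.

Every shape's color has rotated by the same amount around the hue wheel — a uniform hue shift. The visible shapes are larger and the field of view is narrower; shapes near the original edges may be partly or wholly outside the frame — a crop-and-rescale.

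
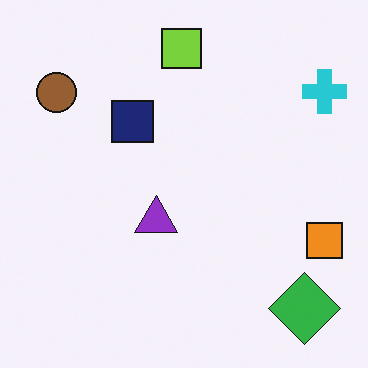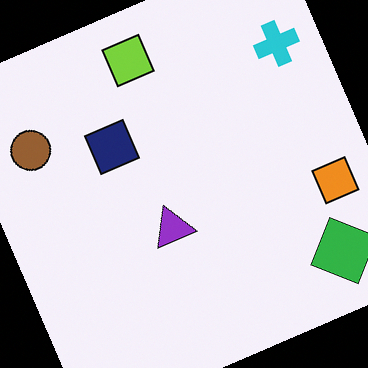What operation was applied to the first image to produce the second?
This is the original image rotated counter-clockwise by a clearly visible amount.

Every shape is tilted by the same angle and the image corners show triangular fill wedges — a whole-image rotation by a non-right angle.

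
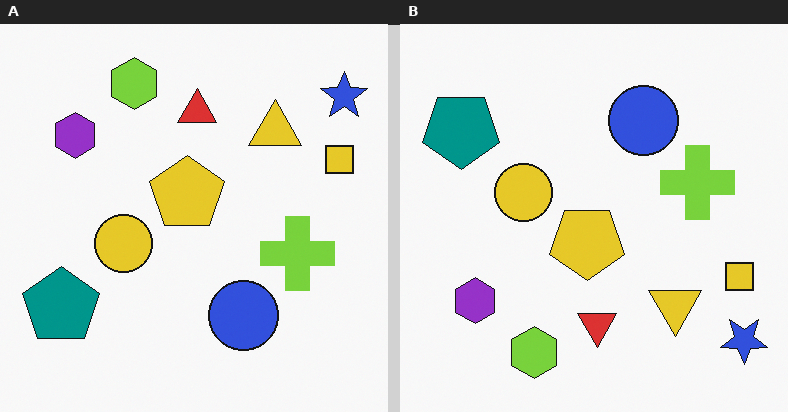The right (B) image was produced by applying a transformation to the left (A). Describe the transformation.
The transformation is: flipped vertically (top ↔ bottom).

The lime hexagon is in the top of the left (A) image and the bottom of the right (B) — shapes on opposite sides of the horizontal midline have swapped in a mirror flip.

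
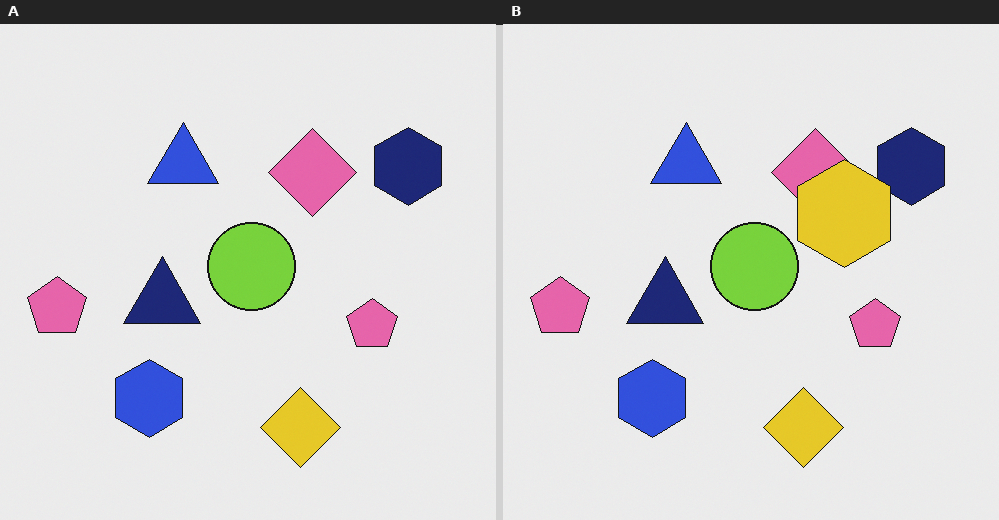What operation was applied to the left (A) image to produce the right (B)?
The image was overlaid with an additional yellow hexagon.

A yellow hexagon appears in the right (B) image that is absent from the left (A).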